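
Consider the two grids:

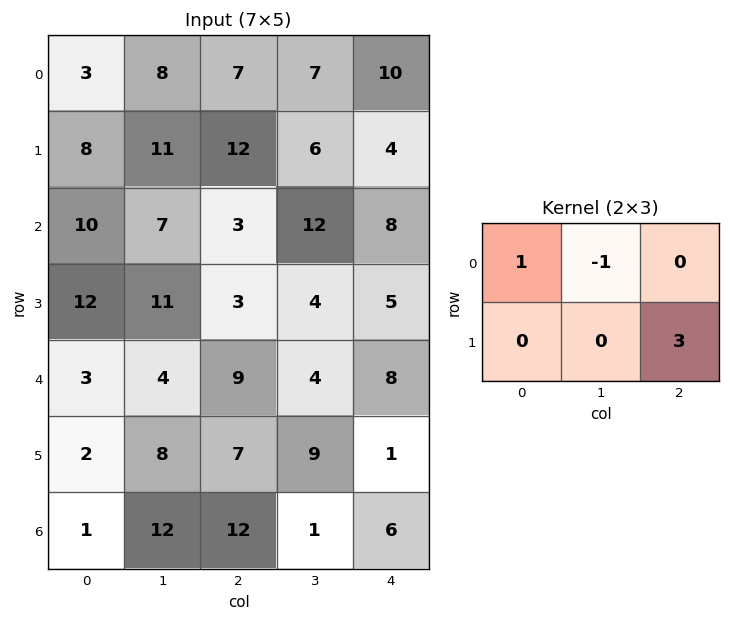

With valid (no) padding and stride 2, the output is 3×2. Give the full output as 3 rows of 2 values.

31 12
12 6
20 8

Output[0,0]: The receptive field on the input at this output position is [3 8 7 / 8 11 12]. Elementwise product with the kernel and sum: 3·1 + 8·-1 + 12·3.
Output[0,1]: The receptive field on the input at this output position is [7 7 10 / 12 6 4]. Elementwise product with the kernel and sum: 7·1 + 7·-1 + 4·3.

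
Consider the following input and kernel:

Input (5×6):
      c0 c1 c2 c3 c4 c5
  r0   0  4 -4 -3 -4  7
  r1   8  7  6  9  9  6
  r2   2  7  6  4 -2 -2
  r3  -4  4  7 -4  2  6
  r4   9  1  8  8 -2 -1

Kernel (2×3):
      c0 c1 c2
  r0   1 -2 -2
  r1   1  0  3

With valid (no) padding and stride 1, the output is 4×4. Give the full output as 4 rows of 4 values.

Output[0,0]: The receptive field on the input at this output position is [0 4 -4 / 8 7 6]. Elementwise product with the kernel and sum: 0·1 + 4·-2 + -4·-2 + 8·1 + 6·3.
Output[0,1]: The receptive field on the input at this output position is [4 -4 -3 / 7 6 9]. Elementwise product with the kernel and sum: 4·1 + -4·-2 + -3·-2 + 7·1 + 9·3.

26 52 43 18
2 -4 -30 -23
-7 -21 15 26
7 23 13 -15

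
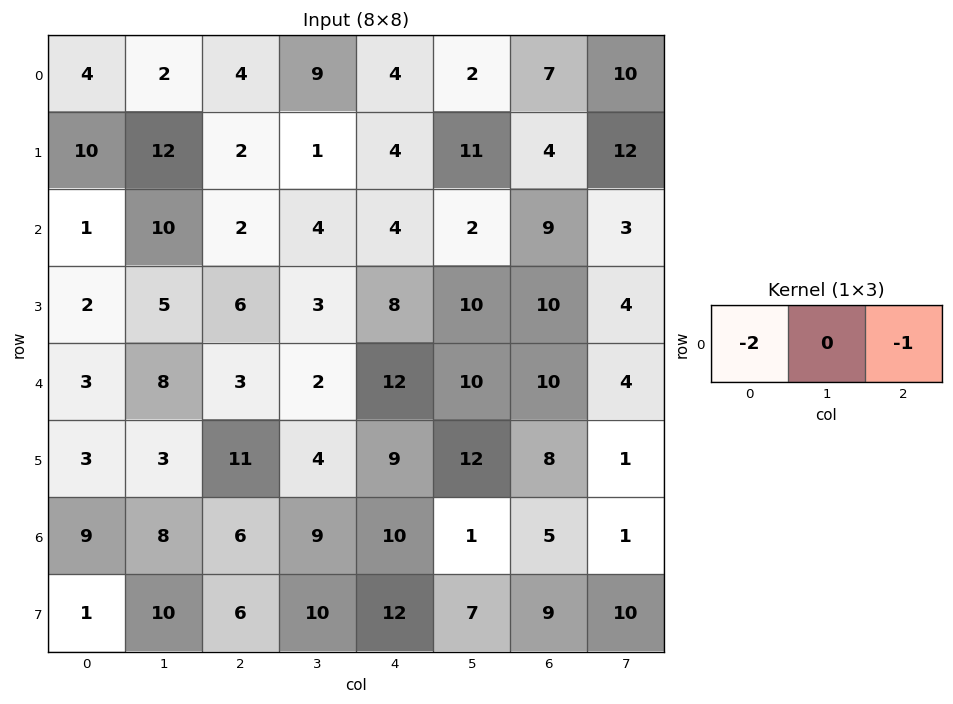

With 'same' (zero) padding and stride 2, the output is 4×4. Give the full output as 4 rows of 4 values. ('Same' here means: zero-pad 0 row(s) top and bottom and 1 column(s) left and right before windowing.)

-2 -13 -20 -14
-10 -24 -10 -7
-8 -18 -14 -24
-8 -25 -19 -3

Output[0,0]: The receptive field on the zero-padded input at this output position is [0 4 2]. Elementwise product with the kernel and sum: 0·-2 + 2·-1.
Output[0,1]: The receptive field on the zero-padded input at this output position is [2 4 9]. Elementwise product with the kernel and sum: 2·-2 + 9·-1.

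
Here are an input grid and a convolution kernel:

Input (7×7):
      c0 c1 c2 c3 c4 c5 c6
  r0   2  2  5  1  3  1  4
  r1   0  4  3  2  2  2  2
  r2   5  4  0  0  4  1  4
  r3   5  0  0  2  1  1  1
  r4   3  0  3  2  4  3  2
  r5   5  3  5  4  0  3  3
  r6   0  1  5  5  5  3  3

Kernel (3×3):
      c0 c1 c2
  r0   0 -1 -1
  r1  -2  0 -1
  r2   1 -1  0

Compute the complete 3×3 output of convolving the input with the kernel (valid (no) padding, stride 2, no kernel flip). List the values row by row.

-9 -12 -8
-11 -4 -7
-19 -16 -6

Output[0,0]: The receptive field on the input at this output position is [2 2 5 / 0 4 3 / 5 4 0]. Elementwise product with the kernel and sum: 2·-1 + 5·-1 + 0·-2 + 3·-1 + 5·1 + 4·-1.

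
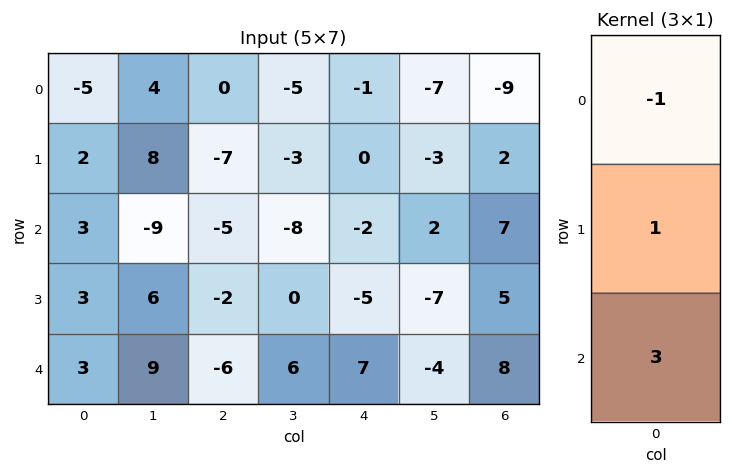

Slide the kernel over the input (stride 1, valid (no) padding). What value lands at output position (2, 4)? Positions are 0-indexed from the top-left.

18

The receptive field on the input at this output position is [-2 / -5 / 7]. Elementwise product with the kernel and sum: -2·-1 + -5·1 + 7·3.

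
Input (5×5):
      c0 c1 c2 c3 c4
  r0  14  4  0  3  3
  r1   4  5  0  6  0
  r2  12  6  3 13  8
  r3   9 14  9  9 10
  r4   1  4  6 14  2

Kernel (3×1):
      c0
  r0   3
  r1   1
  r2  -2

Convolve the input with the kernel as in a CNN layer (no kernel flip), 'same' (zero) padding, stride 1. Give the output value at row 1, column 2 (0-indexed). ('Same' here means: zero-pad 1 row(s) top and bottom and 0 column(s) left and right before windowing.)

-6

The receptive field on the zero-padded input at this output position is [0 / 0 / 3]. Elementwise product with the kernel and sum: 0·3 + 0·1 + 3·-2.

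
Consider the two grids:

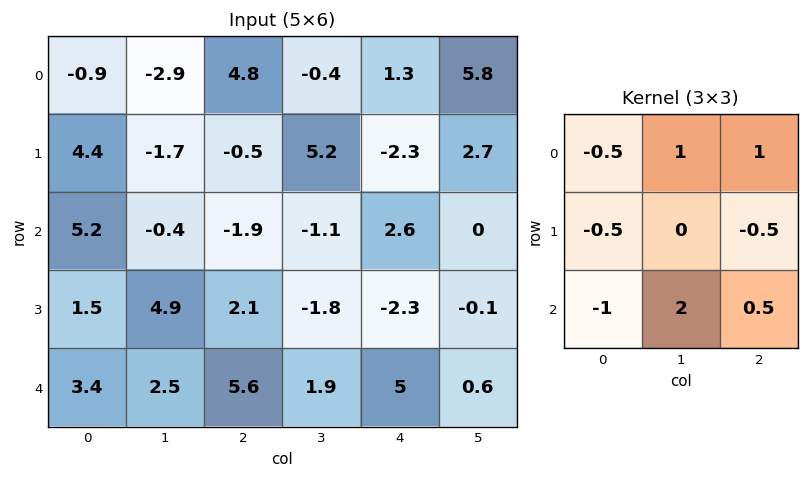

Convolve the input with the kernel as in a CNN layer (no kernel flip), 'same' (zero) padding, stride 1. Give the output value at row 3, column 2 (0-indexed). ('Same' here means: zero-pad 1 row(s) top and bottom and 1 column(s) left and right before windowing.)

5.3

The receptive field on the zero-padded input at this output position is [-0.4 -1.9 -1.1 / 4.9 2.1 -1.8 / 2.5 5.6 1.9]. Elementwise product with the kernel and sum: -0.4·-0.5 + -1.9·1 + -1.1·1 + 4.9·-0.5 + -1.8·-0.5 + 2.5·-1 + 5.6·2 + 1.9·0.5.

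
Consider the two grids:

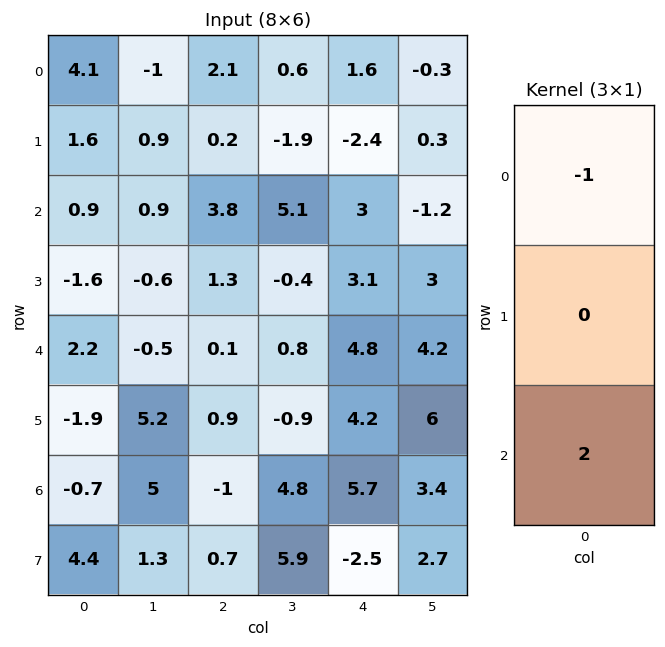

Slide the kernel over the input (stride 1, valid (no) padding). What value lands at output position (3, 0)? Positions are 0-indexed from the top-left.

The receptive field on the input at this output position is [-1.6 / 2.2 / -1.9]. Elementwise product with the kernel and sum: -1.6·-1 + -1.9·2.

-2.2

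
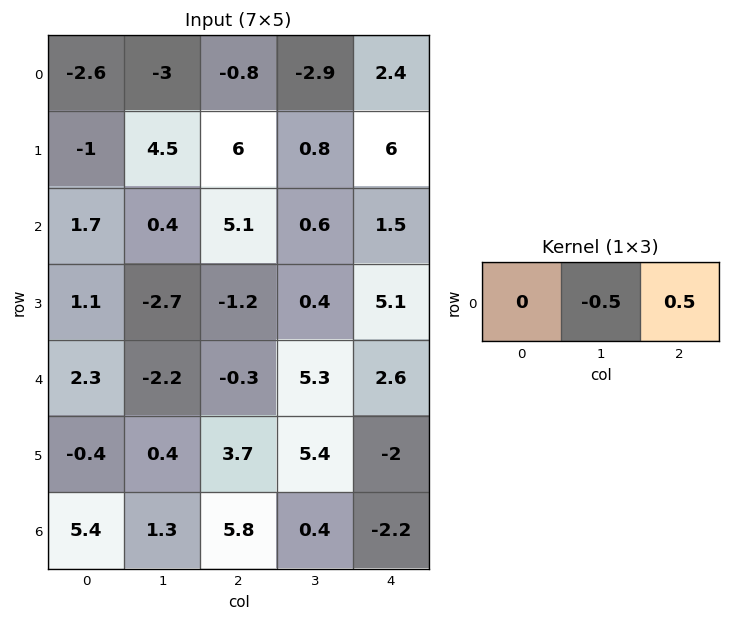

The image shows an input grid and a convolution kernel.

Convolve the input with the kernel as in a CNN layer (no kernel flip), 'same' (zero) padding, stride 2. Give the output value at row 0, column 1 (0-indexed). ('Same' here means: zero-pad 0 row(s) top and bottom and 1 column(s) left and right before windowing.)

The receptive field on the zero-padded input at this output position is [-3 -0.8 -2.9]. Elementwise product with the kernel and sum: -0.8·-0.5 + -2.9·0.5.

-1.05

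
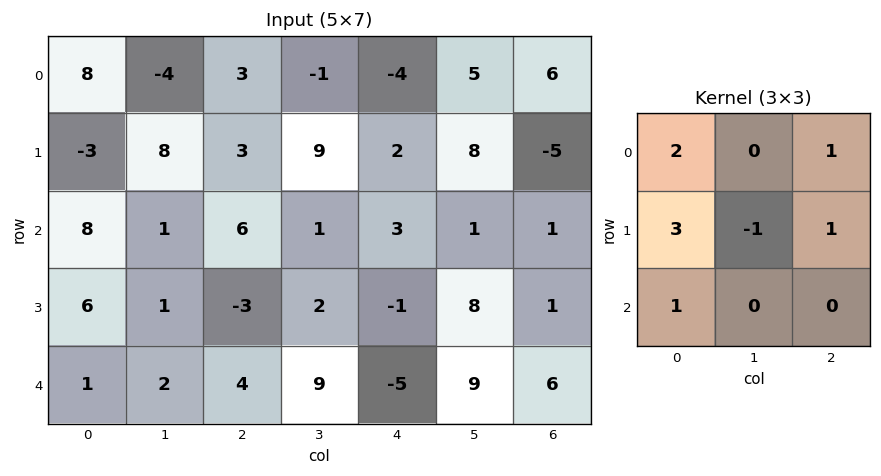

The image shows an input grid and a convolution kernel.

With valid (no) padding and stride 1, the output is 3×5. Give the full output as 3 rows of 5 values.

13 22 10 37 -6
32 24 25 29 7
37 13 7 27 -8

Output[0,0]: The receptive field on the input at this output position is [8 -4 3 / -3 8 3 / 8 1 6]. Elementwise product with the kernel and sum: 8·2 + 3·1 + -3·3 + 8·-1 + 3·1 + 8·1.
Output[0,1]: The receptive field on the input at this output position is [-4 3 -1 / 8 3 9 / 1 6 1]. Elementwise product with the kernel and sum: -4·2 + -1·1 + 8·3 + 3·-1 + 9·1 + 1·1.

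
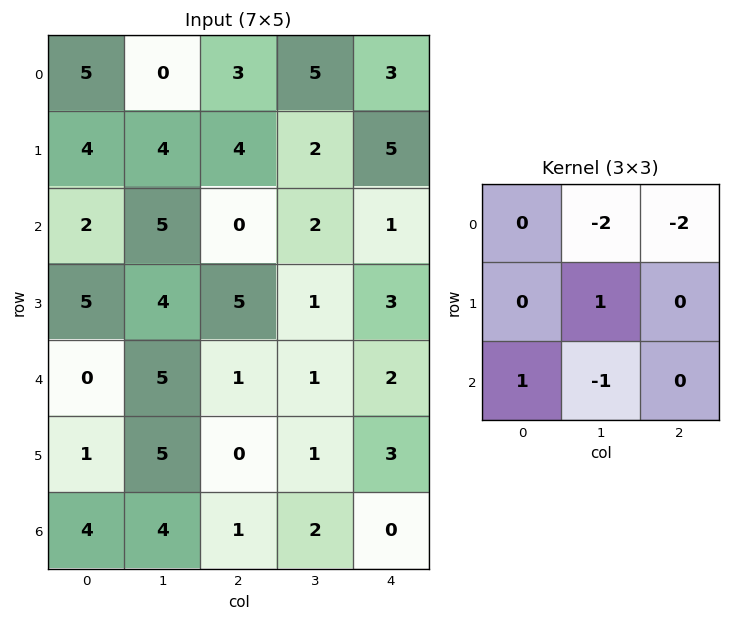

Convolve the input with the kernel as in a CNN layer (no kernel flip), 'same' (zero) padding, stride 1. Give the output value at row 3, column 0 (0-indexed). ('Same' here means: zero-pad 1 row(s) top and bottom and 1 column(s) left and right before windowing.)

The receptive field on the zero-padded input at this output position is [0 2 5 / 0 5 4 / 0 0 5]. Elementwise product with the kernel and sum: 2·-2 + 5·-2 + 5·1 + 0·1 + 0·-1.

-9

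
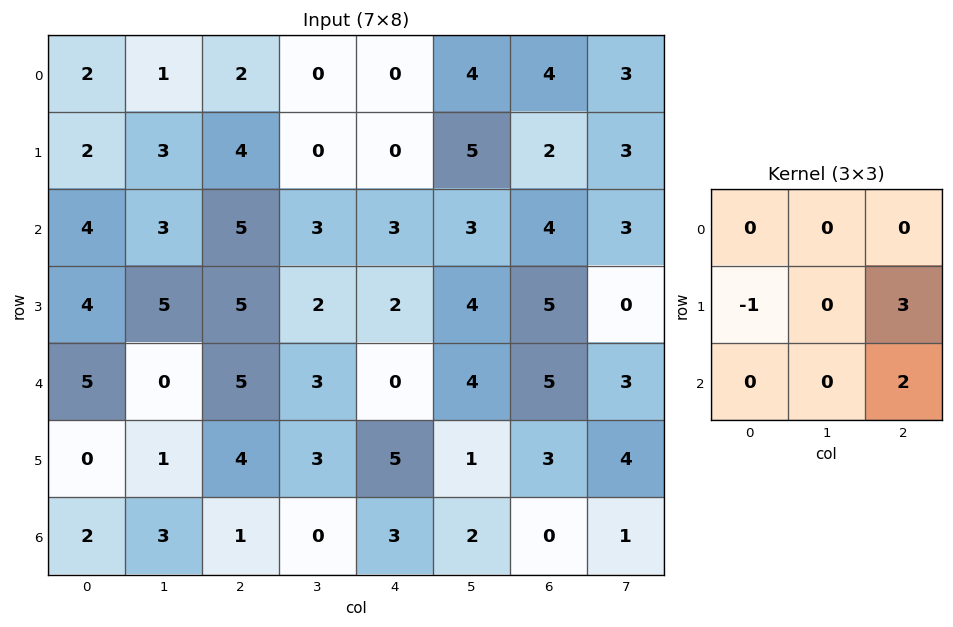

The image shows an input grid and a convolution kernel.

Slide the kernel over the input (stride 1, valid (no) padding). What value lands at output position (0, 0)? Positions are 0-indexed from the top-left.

20

The receptive field on the input at this output position is [2 1 2 / 2 3 4 / 4 3 5]. Elementwise product with the kernel and sum: 2·-1 + 4·3 + 5·2.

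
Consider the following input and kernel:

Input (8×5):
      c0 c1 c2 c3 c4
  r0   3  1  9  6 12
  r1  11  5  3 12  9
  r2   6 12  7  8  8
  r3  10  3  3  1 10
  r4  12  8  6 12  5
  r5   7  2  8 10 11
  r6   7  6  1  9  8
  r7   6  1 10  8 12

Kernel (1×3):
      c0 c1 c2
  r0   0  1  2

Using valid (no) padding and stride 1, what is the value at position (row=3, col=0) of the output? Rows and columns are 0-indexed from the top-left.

The receptive field on the input at this output position is [10 3 3]. Elementwise product with the kernel and sum: 3·1 + 3·2.

9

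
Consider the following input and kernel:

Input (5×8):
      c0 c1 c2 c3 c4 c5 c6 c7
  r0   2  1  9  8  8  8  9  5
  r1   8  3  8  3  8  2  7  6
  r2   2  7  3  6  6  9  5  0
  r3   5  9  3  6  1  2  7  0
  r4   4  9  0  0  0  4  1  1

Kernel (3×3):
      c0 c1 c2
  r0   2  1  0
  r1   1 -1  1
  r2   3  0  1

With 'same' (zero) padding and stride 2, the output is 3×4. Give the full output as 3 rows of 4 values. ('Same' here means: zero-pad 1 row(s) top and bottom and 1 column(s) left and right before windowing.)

Output[0,0]: The receptive field on the zero-padded input at this output position is [0 0 0 / 0 2 1 / 0 8 3]. Elementwise product with the kernel and sum: 0·2 + 0·1 + 0·1 + 2·-1 + 1·1 + 0·3 + 3·1.

2 12 19 16
22 57 43 21
10 30 17 15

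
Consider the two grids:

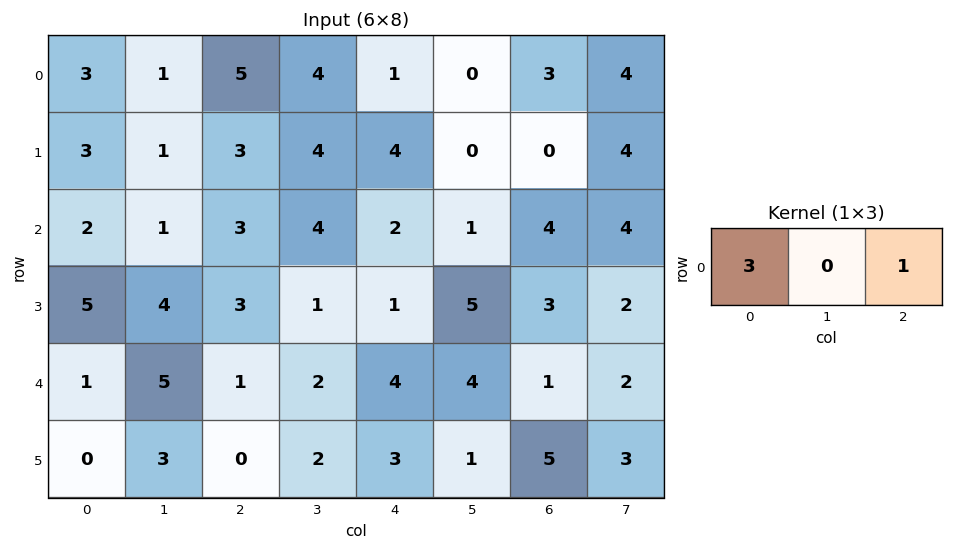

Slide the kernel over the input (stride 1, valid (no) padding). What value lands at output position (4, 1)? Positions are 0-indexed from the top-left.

The receptive field on the input at this output position is [5 1 2]. Elementwise product with the kernel and sum: 5·3 + 2·1.

17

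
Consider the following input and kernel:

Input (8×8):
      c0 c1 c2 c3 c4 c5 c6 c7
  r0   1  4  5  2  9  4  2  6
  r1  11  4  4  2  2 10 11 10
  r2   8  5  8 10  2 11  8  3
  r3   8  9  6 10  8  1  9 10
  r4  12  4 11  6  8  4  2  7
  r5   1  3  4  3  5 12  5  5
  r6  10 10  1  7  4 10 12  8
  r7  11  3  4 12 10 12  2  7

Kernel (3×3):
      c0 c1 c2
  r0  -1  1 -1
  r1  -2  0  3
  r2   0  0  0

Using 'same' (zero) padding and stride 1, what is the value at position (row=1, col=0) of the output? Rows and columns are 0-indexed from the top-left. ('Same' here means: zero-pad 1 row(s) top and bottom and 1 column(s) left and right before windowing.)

9

The receptive field on the zero-padded input at this output position is [0 1 4 / 0 11 4 / 0 8 5]. Elementwise product with the kernel and sum: 0·-1 + 1·1 + 4·-1 + 0·-2 + 4·3.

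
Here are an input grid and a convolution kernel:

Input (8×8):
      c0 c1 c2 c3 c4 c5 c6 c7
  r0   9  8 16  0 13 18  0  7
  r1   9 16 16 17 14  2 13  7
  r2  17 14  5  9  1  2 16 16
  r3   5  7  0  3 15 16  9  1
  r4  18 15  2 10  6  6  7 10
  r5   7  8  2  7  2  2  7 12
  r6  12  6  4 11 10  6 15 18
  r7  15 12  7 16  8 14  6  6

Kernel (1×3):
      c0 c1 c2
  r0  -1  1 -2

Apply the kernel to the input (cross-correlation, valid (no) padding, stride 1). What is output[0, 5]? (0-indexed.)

-32

The receptive field on the input at this output position is [18 0 7]. Elementwise product with the kernel and sum: 18·-1 + 0·1 + 7·-2.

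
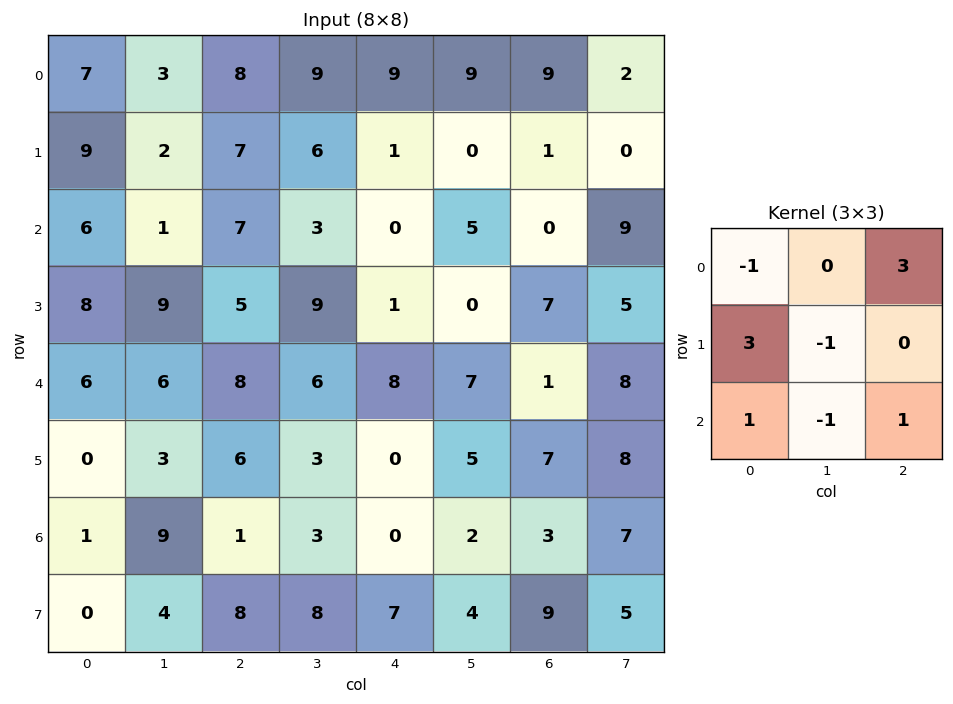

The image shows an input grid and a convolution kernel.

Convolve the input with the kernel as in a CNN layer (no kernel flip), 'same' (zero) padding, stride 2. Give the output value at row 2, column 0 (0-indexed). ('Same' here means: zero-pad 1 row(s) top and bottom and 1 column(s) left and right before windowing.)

The receptive field on the zero-padded input at this output position is [0 8 9 / 0 6 6 / 0 0 3]. Elementwise product with the kernel and sum: 0·-1 + 9·3 + 0·3 + 6·-1 + 0·1 + 0·-1 + 3·1.

24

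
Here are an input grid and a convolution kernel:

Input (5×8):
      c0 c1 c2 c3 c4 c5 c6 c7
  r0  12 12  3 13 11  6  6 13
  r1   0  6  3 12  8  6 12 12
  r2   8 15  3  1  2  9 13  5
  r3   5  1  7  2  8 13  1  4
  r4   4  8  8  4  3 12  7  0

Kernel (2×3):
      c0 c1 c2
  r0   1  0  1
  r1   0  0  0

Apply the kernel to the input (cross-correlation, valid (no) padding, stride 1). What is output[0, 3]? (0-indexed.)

19

The receptive field on the input at this output position is [13 11 6 / 12 8 6]. Elementwise product with the kernel and sum: 13·1 + 6·1.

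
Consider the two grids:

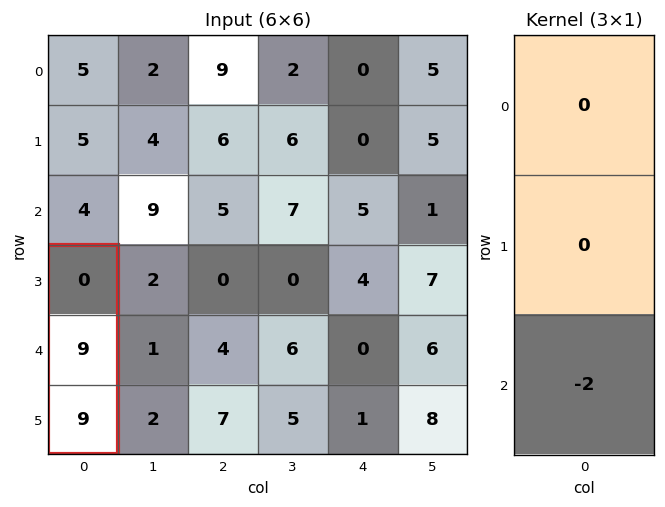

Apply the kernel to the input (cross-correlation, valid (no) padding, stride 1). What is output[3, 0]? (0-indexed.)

The receptive field on the input at this output position is [0 / 9 / 9]. Elementwise product with the kernel and sum: 9·-2.

-18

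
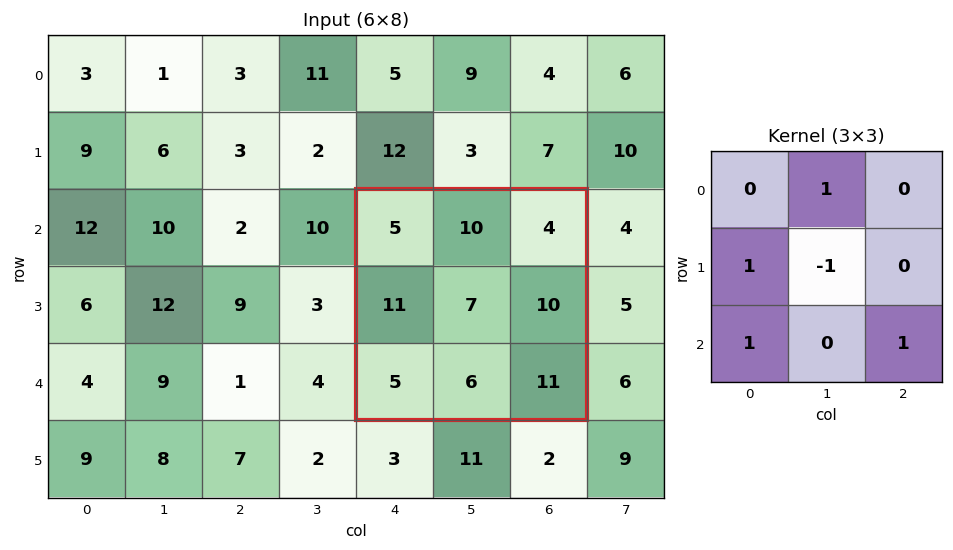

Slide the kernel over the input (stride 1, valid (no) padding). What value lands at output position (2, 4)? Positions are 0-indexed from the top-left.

The receptive field on the input at this output position is [5 10 4 / 11 7 10 / 5 6 11]. Elementwise product with the kernel and sum: 10·1 + 11·1 + 7·-1 + 5·1 + 11·1.

30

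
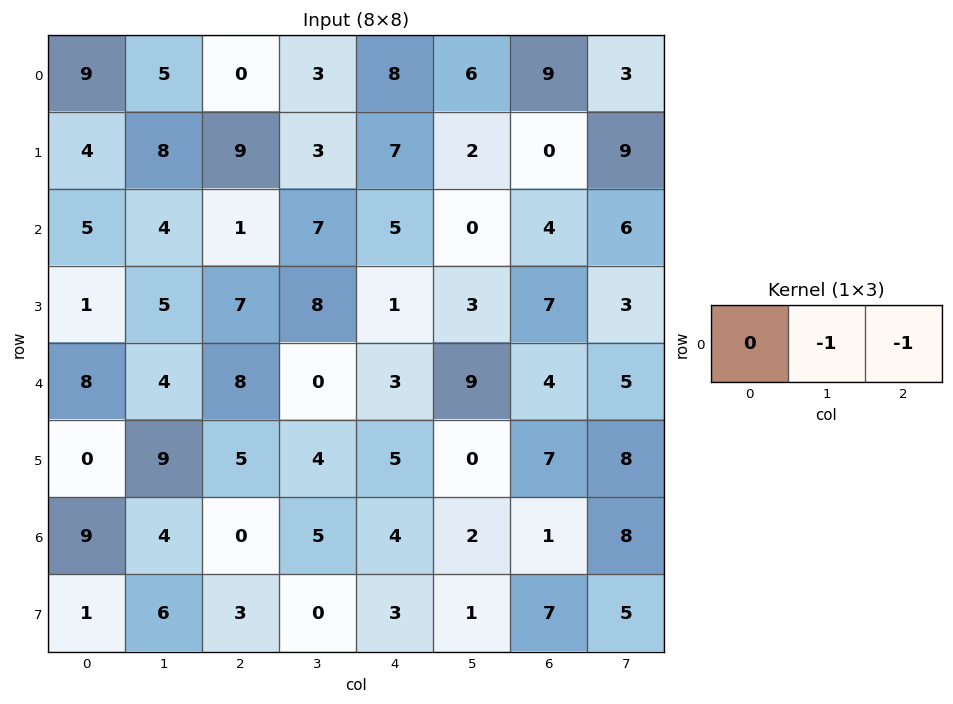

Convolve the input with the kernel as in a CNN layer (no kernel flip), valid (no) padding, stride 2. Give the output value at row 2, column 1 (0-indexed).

-3

The receptive field on the input at this output position is [8 0 3]. Elementwise product with the kernel and sum: 0·-1 + 3·-1.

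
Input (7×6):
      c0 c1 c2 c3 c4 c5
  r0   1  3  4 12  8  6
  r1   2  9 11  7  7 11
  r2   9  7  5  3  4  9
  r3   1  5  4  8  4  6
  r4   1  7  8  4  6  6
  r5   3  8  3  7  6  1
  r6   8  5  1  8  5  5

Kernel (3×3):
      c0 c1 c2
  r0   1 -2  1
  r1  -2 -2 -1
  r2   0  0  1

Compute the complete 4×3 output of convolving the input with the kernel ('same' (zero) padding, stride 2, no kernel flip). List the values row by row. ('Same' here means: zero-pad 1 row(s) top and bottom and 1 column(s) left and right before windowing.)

Output[0,0]: The receptive field on the zero-padded input at this output position is [0 0 0 / 0 1 3 / 0 2 9]. Elementwise product with the kernel and sum: 0·1 + 0·-2 + 0·1 + 0·-2 + 1·-2 + 3·-1 + 9·1.

4 -19 -35
-15 -25 -13
2 -22 -19
-19 -11 -35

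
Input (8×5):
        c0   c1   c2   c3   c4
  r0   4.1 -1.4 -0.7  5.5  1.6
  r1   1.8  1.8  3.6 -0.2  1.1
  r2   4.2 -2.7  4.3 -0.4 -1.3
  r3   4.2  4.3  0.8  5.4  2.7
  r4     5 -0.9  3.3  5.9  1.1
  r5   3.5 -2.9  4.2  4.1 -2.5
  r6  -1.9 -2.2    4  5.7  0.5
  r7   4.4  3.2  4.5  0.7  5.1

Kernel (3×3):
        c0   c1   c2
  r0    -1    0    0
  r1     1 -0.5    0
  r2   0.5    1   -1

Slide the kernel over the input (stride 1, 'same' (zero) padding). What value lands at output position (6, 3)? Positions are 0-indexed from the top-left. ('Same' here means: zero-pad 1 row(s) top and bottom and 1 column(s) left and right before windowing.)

-5.2

The receptive field on the zero-padded input at this output position is [4.2 4.1 -2.5 / 4 5.7 0.5 / 4.5 0.7 5.1]. Elementwise product with the kernel and sum: 4.2·-1 + 4·1 + 5.7·-0.5 + 4.5·0.5 + 0.7·1 + 5.1·-1.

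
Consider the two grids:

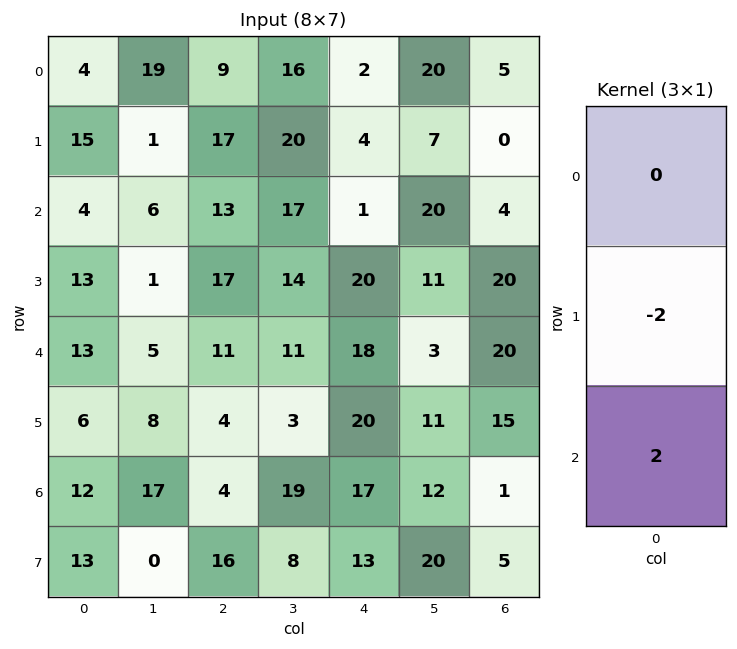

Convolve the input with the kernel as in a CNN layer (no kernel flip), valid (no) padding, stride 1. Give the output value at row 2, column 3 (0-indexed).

The receptive field on the input at this output position is [17 / 14 / 11]. Elementwise product with the kernel and sum: 14·-2 + 11·2.

-6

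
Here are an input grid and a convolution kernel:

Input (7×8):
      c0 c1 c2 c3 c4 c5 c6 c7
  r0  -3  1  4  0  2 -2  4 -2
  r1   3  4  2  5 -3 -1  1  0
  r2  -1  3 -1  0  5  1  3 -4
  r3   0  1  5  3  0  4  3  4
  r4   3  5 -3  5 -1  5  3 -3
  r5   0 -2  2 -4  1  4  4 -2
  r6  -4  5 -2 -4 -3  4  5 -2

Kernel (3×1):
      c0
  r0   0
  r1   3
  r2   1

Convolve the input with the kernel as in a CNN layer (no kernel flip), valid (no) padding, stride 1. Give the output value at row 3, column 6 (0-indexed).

The receptive field on the input at this output position is [3 / 3 / 4]. Elementwise product with the kernel and sum: 3·3 + 4·1.

13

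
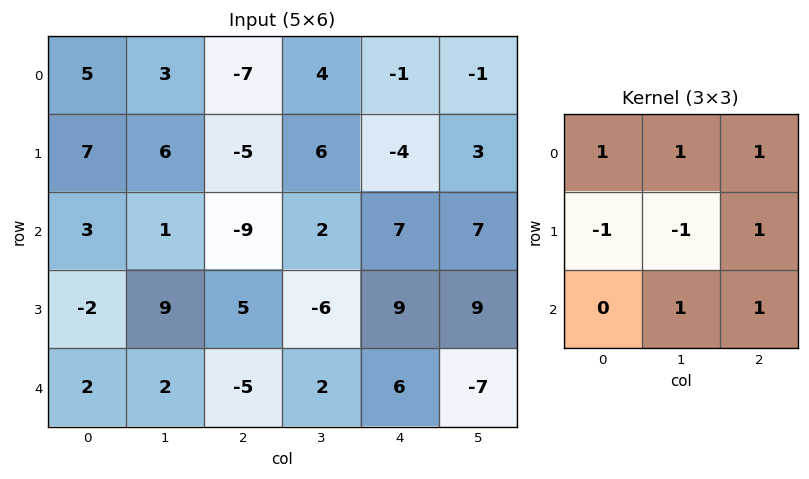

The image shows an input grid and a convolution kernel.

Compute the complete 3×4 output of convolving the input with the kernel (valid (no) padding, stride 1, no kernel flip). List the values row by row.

-25 -2 0 17
9 16 14 21
-10 -29 18 21

Output[0,0]: The receptive field on the input at this output position is [5 3 -7 / 7 6 -5 / 3 1 -9]. Elementwise product with the kernel and sum: 5·1 + 3·1 + -7·1 + 7·-1 + 6·-1 + -5·1 + 1·1 + -9·1.
Output[0,1]: The receptive field on the input at this output position is [3 -7 4 / 6 -5 6 / 1 -9 2]. Elementwise product with the kernel and sum: 3·1 + -7·1 + 4·1 + 6·-1 + -5·-1 + 6·1 + -9·1 + 2·1.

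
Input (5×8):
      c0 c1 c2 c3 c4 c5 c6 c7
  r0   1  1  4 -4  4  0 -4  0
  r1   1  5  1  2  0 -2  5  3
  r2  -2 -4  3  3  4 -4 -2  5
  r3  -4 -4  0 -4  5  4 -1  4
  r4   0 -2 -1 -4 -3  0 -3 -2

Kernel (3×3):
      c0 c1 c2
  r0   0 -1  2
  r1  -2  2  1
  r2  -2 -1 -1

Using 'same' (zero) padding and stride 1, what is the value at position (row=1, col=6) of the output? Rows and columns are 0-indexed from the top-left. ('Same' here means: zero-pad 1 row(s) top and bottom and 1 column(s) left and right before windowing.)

The receptive field on the zero-padded input at this output position is [0 -4 0 / -2 5 3 / -4 -2 5]. Elementwise product with the kernel and sum: -4·-1 + 0·2 + -2·-2 + 5·2 + 3·1 + -4·-2 + -2·-1 + 5·-1.

26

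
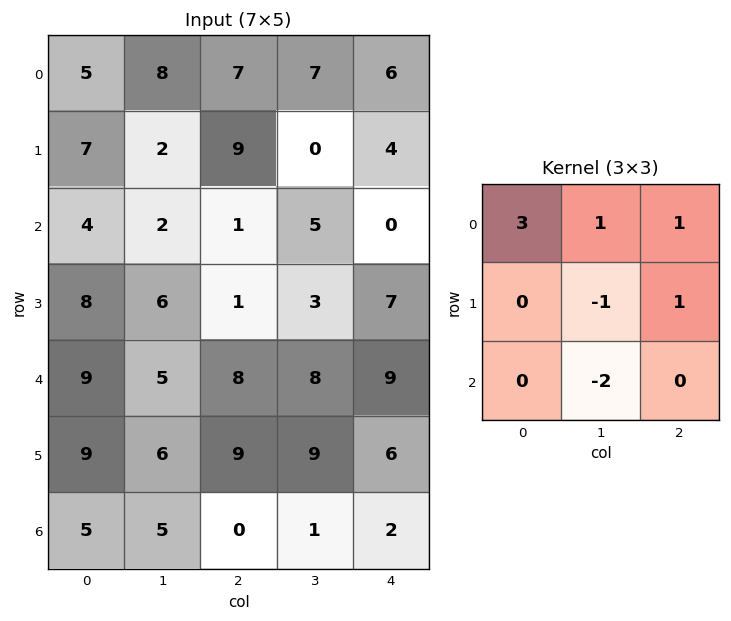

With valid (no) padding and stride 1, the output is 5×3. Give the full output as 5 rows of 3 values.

33 27 28
19 17 20
0 -2 -4
22 4 -4
33 31 36

Output[0,0]: The receptive field on the input at this output position is [5 8 7 / 7 2 9 / 4 2 1]. Elementwise product with the kernel and sum: 5·3 + 8·1 + 7·1 + 2·-1 + 9·1 + 2·-2.
Output[0,1]: The receptive field on the input at this output position is [8 7 7 / 2 9 0 / 2 1 5]. Elementwise product with the kernel and sum: 8·3 + 7·1 + 7·1 + 9·-1 + 0·1 + 1·-2.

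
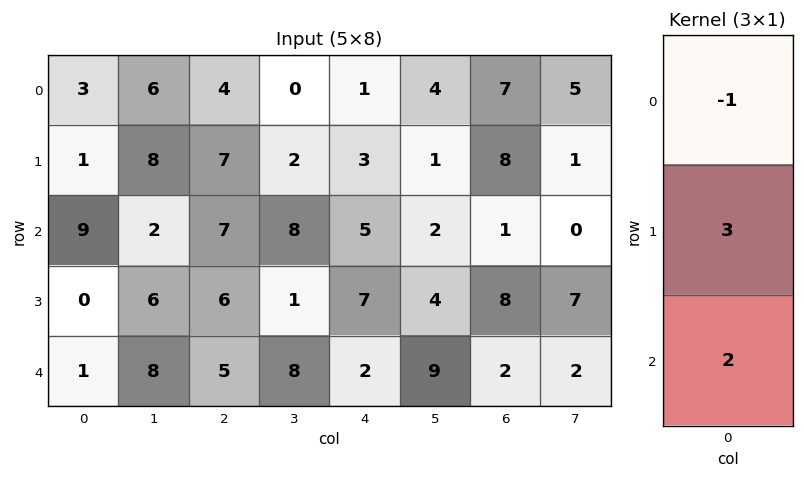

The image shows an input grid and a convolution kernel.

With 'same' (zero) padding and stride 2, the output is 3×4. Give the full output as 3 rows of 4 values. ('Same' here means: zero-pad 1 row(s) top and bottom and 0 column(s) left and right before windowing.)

11 26 9 37
26 26 26 11
3 9 -1 -2

Output[0,0]: The receptive field on the zero-padded input at this output position is [0 / 3 / 1]. Elementwise product with the kernel and sum: 0·-1 + 3·3 + 1·2.
Output[0,1]: The receptive field on the zero-padded input at this output position is [0 / 4 / 7]. Elementwise product with the kernel and sum: 0·-1 + 4·3 + 7·2.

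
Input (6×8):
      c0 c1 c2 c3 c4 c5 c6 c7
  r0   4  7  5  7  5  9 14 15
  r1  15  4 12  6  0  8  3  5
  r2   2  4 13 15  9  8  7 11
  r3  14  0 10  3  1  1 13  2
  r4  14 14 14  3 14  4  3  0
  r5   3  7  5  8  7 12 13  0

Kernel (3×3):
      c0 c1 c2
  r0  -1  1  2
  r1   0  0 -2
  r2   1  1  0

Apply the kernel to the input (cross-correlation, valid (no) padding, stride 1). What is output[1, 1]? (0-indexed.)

0

The receptive field on the input at this output position is [4 12 6 / 4 13 15 / 0 10 3]. Elementwise product with the kernel and sum: 4·-1 + 12·1 + 6·2 + 15·-2 + 0·1 + 10·1.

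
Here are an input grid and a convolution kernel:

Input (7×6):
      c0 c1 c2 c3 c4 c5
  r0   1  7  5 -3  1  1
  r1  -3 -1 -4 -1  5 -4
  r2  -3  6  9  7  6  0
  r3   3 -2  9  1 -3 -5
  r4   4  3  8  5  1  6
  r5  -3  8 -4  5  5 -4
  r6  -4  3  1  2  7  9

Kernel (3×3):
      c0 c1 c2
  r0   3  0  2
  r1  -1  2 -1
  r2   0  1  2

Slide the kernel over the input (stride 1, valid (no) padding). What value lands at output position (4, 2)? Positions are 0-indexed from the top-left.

51

The receptive field on the input at this output position is [8 5 1 / -4 5 5 / 1 2 7]. Elementwise product with the kernel and sum: 8·3 + 1·2 + -4·-1 + 5·2 + 5·-1 + 2·1 + 7·2.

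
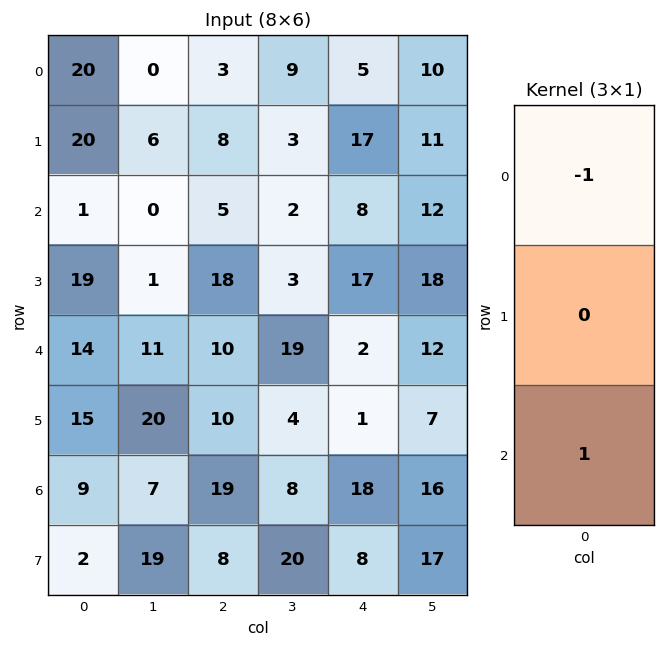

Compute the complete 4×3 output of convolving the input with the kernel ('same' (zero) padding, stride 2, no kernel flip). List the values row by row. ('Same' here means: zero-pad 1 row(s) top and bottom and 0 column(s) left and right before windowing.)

Output[0,0]: The receptive field on the zero-padded input at this output position is [0 / 20 / 20]. Elementwise product with the kernel and sum: 0·-1 + 20·1.

20 8 17
-1 10 0
-4 -8 -16
-13 -2 7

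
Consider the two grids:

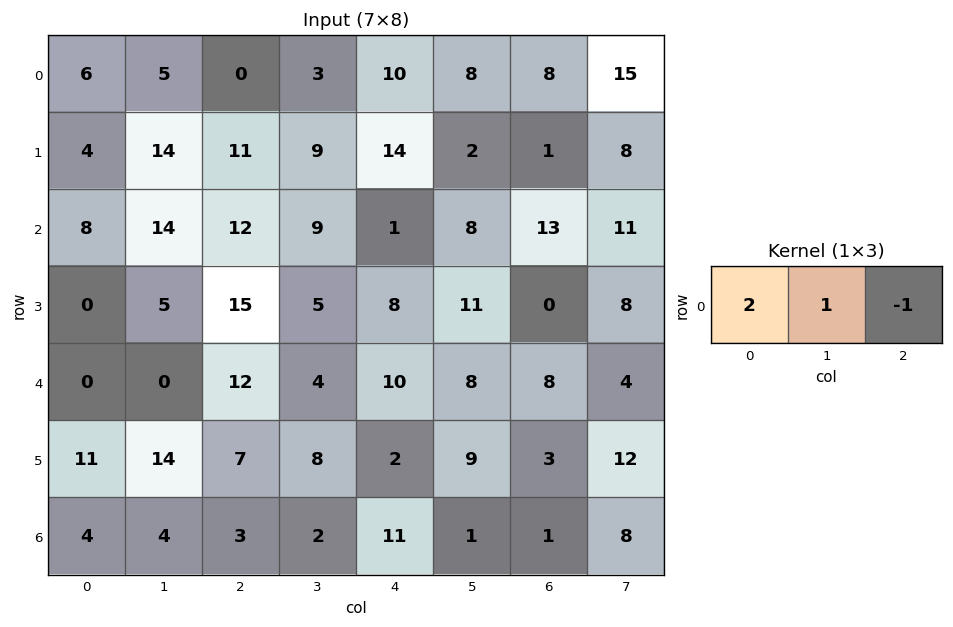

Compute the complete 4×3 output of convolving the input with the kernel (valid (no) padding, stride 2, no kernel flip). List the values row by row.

Output[0,0]: The receptive field on the input at this output position is [6 5 0]. Elementwise product with the kernel and sum: 6·2 + 5·1 + 0·-1.
Output[0,1]: The receptive field on the input at this output position is [0 3 10]. Elementwise product with the kernel and sum: 0·2 + 3·1 + 10·-1.

17 -7 20
18 32 -3
-12 18 20
9 -3 22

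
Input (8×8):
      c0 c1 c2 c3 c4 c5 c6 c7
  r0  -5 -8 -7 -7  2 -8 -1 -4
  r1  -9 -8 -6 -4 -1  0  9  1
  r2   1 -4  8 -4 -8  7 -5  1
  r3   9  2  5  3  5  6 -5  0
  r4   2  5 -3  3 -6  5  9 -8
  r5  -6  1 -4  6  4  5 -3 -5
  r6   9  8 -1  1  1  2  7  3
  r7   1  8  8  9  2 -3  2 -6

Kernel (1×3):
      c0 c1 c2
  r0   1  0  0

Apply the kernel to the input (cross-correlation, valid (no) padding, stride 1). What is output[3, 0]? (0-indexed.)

9

The receptive field on the input at this output position is [9 2 5]. Elementwise product with the kernel and sum: 9·1.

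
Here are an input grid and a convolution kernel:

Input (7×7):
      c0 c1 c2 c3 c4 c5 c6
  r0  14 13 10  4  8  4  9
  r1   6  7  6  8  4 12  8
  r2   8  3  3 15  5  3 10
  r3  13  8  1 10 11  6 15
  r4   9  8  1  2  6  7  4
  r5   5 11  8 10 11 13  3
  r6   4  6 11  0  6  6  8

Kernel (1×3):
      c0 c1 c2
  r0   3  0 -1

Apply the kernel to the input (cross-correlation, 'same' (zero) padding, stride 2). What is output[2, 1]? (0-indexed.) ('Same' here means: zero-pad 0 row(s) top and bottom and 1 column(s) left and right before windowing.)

22

The receptive field on the zero-padded input at this output position is [8 1 2]. Elementwise product with the kernel and sum: 8·3 + 2·-1.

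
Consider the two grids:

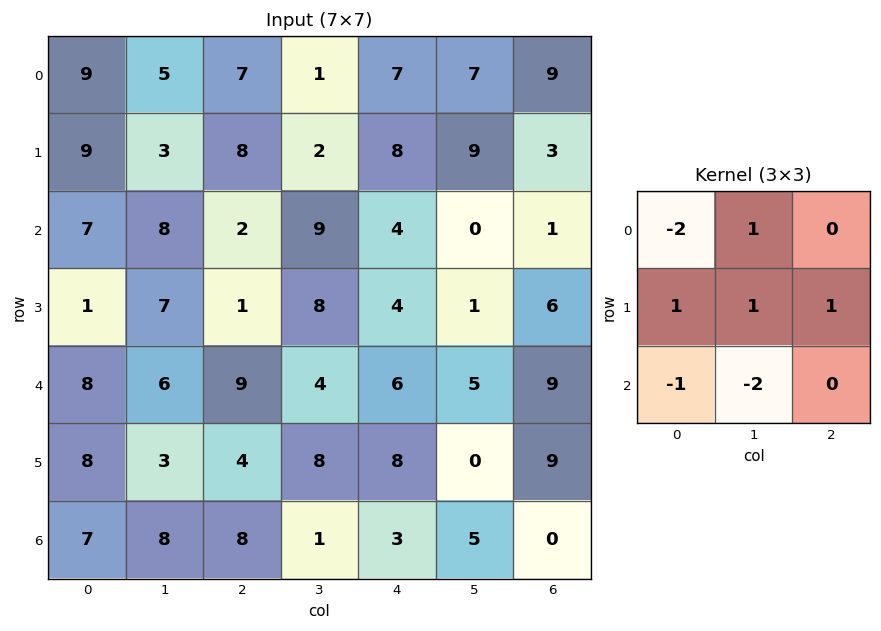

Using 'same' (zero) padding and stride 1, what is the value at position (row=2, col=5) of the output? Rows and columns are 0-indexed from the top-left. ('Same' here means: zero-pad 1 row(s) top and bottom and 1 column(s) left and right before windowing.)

The receptive field on the zero-padded input at this output position is [8 9 3 / 4 0 1 / 4 1 6]. Elementwise product with the kernel and sum: 8·-2 + 9·1 + 4·1 + 0·1 + 1·1 + 4·-1 + 1·-2.

-8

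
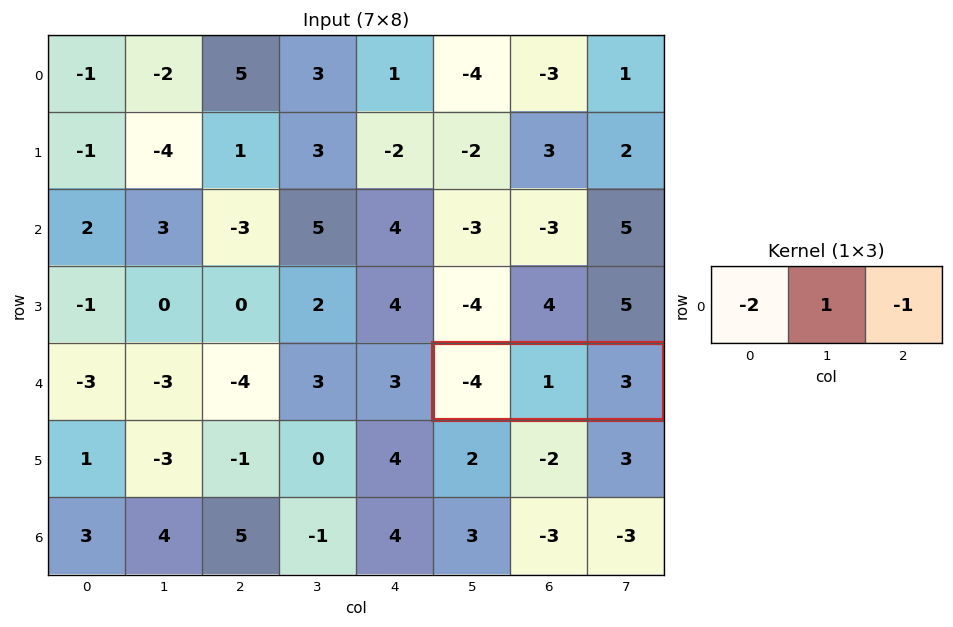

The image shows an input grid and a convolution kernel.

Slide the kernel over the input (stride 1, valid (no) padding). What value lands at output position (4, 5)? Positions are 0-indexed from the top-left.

The receptive field on the input at this output position is [-4 1 3]. Elementwise product with the kernel and sum: -4·-2 + 1·1 + 3·-1.

6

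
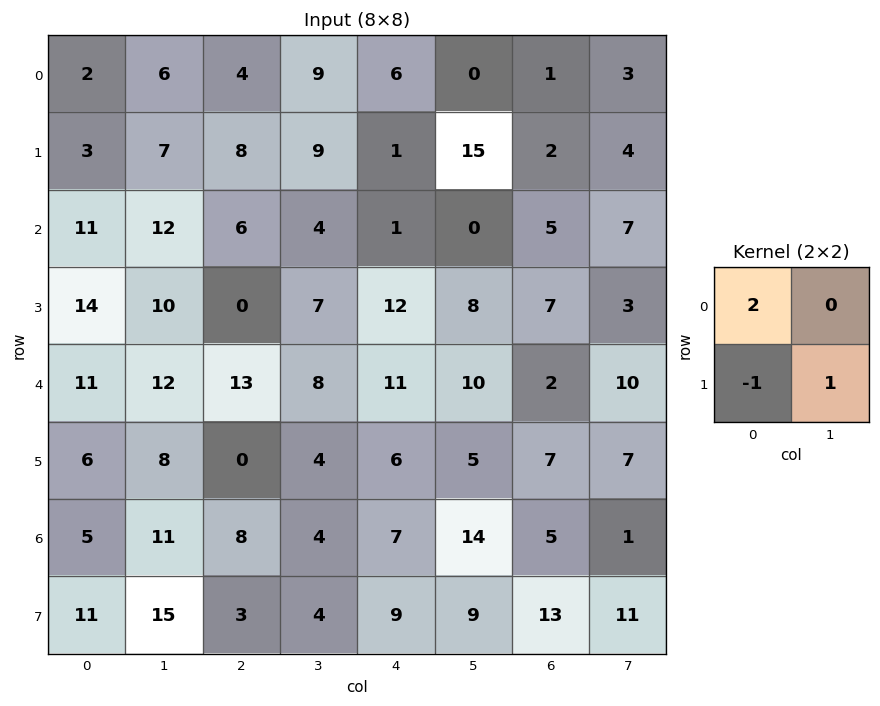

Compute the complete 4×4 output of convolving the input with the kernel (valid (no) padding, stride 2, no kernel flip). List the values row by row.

Output[0,0]: The receptive field on the input at this output position is [2 6 / 3 7]. Elementwise product with the kernel and sum: 2·2 + 3·-1 + 7·1.

8 9 26 4
18 19 -2 6
24 30 21 4
14 17 14 8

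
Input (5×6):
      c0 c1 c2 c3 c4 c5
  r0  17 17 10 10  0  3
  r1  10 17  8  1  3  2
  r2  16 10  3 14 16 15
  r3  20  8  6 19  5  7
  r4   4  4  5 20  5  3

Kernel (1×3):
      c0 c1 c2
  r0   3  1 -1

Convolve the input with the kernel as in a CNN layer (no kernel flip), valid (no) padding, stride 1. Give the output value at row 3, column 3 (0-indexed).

55

The receptive field on the input at this output position is [19 5 7]. Elementwise product with the kernel and sum: 19·3 + 5·1 + 7·-1.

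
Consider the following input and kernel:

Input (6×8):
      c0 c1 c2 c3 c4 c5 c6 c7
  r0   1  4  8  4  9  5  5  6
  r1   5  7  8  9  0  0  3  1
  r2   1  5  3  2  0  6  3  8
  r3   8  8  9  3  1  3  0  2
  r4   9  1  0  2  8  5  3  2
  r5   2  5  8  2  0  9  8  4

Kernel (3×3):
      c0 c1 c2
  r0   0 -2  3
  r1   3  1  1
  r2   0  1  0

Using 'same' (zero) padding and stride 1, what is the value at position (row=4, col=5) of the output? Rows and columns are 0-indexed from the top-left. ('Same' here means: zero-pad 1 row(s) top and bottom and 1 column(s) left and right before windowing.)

The receptive field on the zero-padded input at this output position is [1 3 0 / 8 5 3 / 0 9 8]. Elementwise product with the kernel and sum: 3·-2 + 0·3 + 8·3 + 5·1 + 3·1 + 9·1.

35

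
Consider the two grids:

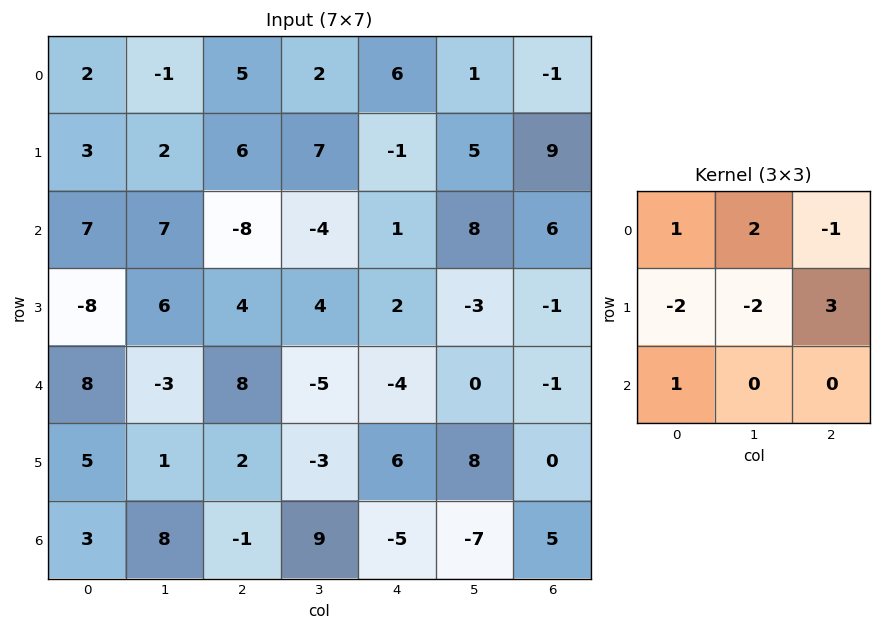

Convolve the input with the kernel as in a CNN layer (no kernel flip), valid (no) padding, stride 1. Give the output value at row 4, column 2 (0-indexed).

The receptive field on the input at this output position is [8 -5 -4 / 2 -3 6 / -1 9 -5]. Elementwise product with the kernel and sum: 8·1 + -5·2 + -4·-1 + 2·-2 + -3·-2 + 6·3 + -1·1.

21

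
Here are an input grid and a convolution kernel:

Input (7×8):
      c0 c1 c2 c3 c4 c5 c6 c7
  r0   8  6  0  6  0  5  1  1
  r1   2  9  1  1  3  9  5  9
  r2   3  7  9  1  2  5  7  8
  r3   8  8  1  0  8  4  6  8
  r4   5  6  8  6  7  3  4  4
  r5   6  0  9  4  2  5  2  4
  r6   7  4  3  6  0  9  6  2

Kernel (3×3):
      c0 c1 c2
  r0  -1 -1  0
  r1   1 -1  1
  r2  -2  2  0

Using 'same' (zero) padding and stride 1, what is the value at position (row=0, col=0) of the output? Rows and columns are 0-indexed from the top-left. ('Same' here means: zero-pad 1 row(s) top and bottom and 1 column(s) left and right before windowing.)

2

The receptive field on the zero-padded input at this output position is [0 0 0 / 0 8 6 / 0 2 9]. Elementwise product with the kernel and sum: 0·-1 + 0·-1 + 0·1 + 8·-1 + 6·1 + 0·-2 + 2·2.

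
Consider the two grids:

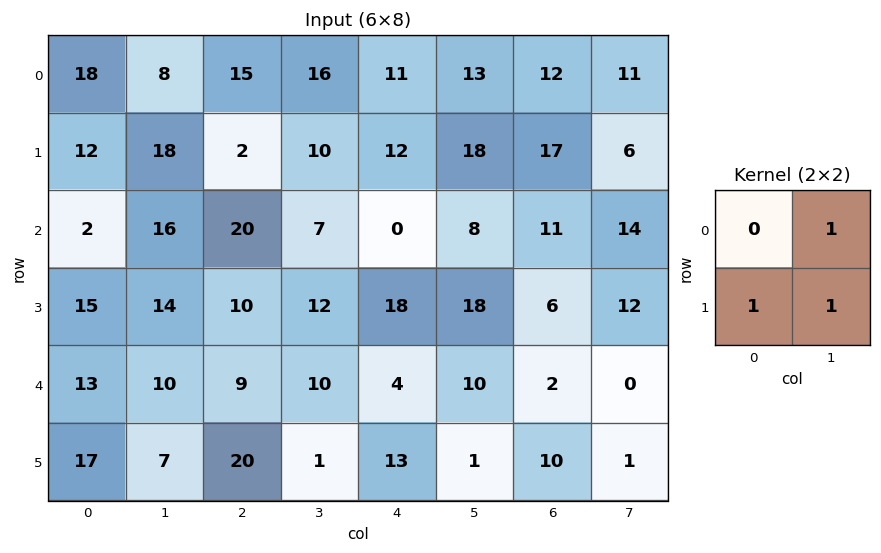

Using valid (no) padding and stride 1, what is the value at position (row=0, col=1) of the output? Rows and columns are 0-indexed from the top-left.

The receptive field on the input at this output position is [8 15 / 18 2]. Elementwise product with the kernel and sum: 15·1 + 18·1 + 2·1.

35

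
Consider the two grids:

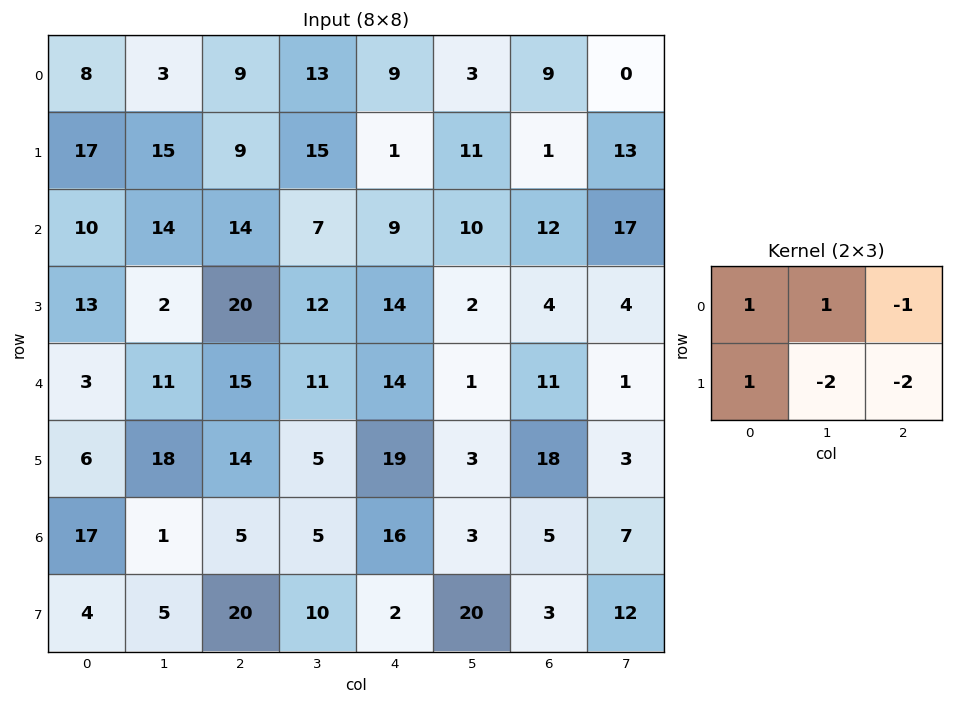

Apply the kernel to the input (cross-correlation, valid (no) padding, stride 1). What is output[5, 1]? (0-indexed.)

The receptive field on the input at this output position is [18 14 5 / 1 5 5]. Elementwise product with the kernel and sum: 18·1 + 14·1 + 5·-1 + 1·1 + 5·-2 + 5·-2.

8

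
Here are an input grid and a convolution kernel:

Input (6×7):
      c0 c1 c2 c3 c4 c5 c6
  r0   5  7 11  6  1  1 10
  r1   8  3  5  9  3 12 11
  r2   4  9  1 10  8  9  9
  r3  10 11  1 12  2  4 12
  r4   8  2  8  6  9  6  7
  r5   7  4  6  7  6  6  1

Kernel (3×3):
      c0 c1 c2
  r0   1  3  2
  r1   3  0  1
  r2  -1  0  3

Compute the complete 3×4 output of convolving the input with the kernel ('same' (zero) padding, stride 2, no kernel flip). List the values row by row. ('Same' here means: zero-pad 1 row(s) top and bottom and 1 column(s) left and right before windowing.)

16 51 46 -9
72 98 81 68
66 67 61 52

Output[0,0]: The receptive field on the zero-padded input at this output position is [0 0 0 / 0 5 7 / 0 8 3]. Elementwise product with the kernel and sum: 0·1 + 0·3 + 0·2 + 0·3 + 7·1 + 0·-1 + 3·3.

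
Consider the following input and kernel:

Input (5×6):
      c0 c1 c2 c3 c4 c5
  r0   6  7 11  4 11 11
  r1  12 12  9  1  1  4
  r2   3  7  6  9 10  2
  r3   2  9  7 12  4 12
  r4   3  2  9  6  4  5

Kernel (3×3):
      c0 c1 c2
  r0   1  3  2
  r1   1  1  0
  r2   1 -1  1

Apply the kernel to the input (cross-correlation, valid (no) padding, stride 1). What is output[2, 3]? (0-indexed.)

66

The receptive field on the input at this output position is [9 10 2 / 12 4 12 / 6 4 5]. Elementwise product with the kernel and sum: 9·1 + 10·3 + 2·2 + 12·1 + 4·1 + 6·1 + 4·-1 + 5·1.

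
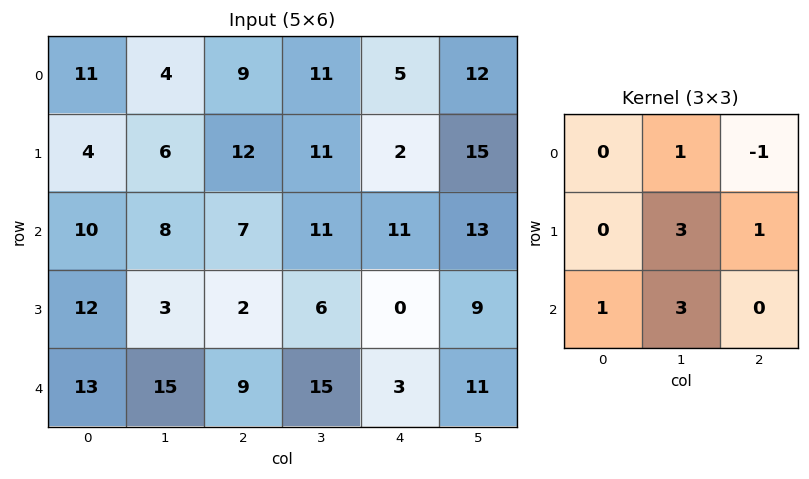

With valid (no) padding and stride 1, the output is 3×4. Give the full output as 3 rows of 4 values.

59 74 81 58
46 42 73 39
70 50 72 31

Output[0,0]: The receptive field on the input at this output position is [11 4 9 / 4 6 12 / 10 8 7]. Elementwise product with the kernel and sum: 4·1 + 9·-1 + 6·3 + 12·1 + 10·1 + 8·3.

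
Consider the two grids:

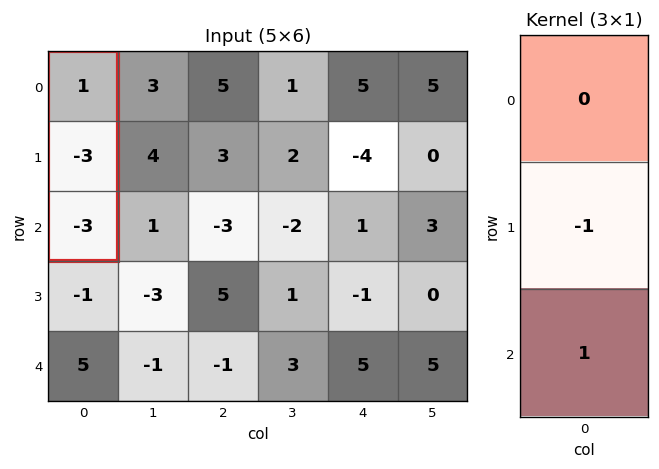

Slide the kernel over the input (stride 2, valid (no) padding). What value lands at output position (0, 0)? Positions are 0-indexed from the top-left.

The receptive field on the input at this output position is [1 / -3 / -3]. Elementwise product with the kernel and sum: -3·-1 + -3·1.

0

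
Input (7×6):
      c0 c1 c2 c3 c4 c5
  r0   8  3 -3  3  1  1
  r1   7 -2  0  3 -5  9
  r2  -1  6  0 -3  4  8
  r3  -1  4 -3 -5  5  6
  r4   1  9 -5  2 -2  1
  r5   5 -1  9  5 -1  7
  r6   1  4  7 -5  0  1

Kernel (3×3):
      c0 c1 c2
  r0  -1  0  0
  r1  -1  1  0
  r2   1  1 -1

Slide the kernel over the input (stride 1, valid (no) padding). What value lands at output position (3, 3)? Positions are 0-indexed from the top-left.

The receptive field on the input at this output position is [-5 5 6 / 2 -2 1 / 5 -1 7]. Elementwise product with the kernel and sum: -5·-1 + 2·-1 + -2·1 + 5·1 + -1·1 + 7·-1.

-2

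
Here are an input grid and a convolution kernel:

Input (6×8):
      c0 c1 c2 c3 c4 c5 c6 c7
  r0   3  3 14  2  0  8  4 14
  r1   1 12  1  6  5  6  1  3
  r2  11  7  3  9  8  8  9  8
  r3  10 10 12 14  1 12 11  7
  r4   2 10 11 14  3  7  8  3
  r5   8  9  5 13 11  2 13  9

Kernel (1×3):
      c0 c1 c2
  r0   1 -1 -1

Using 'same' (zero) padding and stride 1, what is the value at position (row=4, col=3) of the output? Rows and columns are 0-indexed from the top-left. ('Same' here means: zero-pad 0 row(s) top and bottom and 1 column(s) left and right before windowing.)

The receptive field on the zero-padded input at this output position is [11 14 3]. Elementwise product with the kernel and sum: 11·1 + 14·-1 + 3·-1.

-6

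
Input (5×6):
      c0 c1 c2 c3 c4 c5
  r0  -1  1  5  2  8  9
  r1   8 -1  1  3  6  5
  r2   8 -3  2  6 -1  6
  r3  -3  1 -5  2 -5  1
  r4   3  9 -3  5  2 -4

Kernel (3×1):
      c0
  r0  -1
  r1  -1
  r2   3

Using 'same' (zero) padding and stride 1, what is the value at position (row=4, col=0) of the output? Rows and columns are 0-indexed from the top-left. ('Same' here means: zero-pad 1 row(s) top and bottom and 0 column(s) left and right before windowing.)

The receptive field on the zero-padded input at this output position is [-3 / 3 / 0]. Elementwise product with the kernel and sum: -3·-1 + 3·-1 + 0·3.

0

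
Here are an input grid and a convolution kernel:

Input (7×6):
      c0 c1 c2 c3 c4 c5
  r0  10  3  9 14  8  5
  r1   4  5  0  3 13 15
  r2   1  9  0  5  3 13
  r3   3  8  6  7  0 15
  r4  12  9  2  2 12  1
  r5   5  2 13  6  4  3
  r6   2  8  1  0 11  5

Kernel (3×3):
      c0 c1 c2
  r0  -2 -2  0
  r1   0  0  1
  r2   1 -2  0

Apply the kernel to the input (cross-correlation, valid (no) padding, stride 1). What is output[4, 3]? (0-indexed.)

The receptive field on the input at this output position is [2 12 1 / 6 4 3 / 0 11 5]. Elementwise product with the kernel and sum: 2·-2 + 12·-2 + 3·1 + 0·1 + 11·-2.

-47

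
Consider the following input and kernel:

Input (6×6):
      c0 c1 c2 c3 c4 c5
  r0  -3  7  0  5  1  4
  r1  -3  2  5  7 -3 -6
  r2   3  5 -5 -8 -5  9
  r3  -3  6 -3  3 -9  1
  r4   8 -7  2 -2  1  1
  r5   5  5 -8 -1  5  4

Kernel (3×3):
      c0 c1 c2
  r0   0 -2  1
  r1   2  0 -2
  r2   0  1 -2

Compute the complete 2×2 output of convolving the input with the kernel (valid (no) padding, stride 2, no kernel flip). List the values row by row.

-15 9
-26 19

Output[0,0]: The receptive field on the input at this output position is [-3 7 0 / -3 2 5 / 3 5 -5]. Elementwise product with the kernel and sum: 7·-2 + 0·1 + -3·2 + 5·-2 + 5·1 + -5·-2.
Output[0,1]: The receptive field on the input at this output position is [0 5 1 / 5 7 -3 / -5 -8 -5]. Elementwise product with the kernel and sum: 5·-2 + 1·1 + 5·2 + -3·-2 + -8·1 + -5·-2.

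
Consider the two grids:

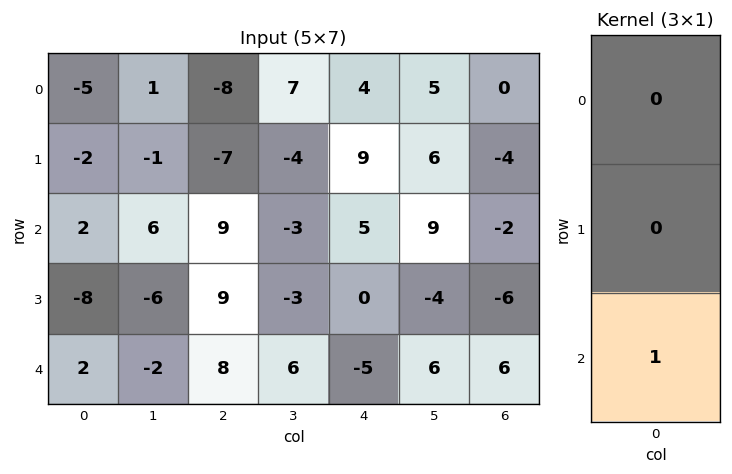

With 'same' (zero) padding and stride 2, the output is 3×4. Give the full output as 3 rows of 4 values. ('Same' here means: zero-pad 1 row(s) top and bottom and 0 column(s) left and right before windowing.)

Output[0,0]: The receptive field on the zero-padded input at this output position is [0 / -5 / -2]. Elementwise product with the kernel and sum: -2·1.

-2 -7 9 -4
-8 9 0 -6
0 0 0 0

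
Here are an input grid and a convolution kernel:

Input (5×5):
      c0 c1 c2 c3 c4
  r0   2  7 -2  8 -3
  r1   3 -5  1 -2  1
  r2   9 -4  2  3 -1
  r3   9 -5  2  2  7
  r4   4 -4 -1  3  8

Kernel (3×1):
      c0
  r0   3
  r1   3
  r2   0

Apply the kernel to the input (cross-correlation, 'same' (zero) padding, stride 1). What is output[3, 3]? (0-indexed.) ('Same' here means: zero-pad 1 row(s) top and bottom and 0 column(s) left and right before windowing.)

15

The receptive field on the zero-padded input at this output position is [3 / 2 / 3]. Elementwise product with the kernel and sum: 3·3 + 2·3.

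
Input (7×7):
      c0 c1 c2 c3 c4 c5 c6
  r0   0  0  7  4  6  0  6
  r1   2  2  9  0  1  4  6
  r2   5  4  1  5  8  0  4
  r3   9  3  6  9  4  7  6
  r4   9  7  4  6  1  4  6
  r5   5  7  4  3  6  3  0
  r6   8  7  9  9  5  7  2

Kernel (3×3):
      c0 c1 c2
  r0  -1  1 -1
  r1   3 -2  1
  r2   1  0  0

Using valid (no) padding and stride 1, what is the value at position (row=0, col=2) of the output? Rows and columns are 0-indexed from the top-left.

20

The receptive field on the input at this output position is [7 4 6 / 9 0 1 / 1 5 8]. Elementwise product with the kernel and sum: 7·-1 + 4·1 + 6·-1 + 9·3 + 0·-2 + 1·1 + 1·1.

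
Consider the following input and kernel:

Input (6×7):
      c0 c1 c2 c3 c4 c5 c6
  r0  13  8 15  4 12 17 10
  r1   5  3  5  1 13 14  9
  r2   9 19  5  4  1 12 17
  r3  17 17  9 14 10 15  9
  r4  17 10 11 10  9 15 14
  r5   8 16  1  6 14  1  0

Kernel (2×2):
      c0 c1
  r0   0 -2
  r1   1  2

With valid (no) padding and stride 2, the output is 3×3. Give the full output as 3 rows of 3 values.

Output[0,0]: The receptive field on the input at this output position is [13 8 / 5 3]. Elementwise product with the kernel and sum: 8·-2 + 5·1 + 3·2.

-5 -1 7
13 29 16
20 -7 -14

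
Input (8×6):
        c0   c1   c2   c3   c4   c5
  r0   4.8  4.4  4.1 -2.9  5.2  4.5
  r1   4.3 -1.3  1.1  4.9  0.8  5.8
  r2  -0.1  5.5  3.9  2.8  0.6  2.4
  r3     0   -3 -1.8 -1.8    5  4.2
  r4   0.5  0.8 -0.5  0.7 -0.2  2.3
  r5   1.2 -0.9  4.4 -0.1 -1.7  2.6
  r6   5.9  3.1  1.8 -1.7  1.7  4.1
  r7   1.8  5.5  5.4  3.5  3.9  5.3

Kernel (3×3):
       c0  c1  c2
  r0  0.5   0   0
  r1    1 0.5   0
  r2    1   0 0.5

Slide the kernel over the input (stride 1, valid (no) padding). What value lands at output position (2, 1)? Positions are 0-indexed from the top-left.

0

The receptive field on the input at this output position is [5.5 3.9 2.8 / -3 -1.8 -1.8 / 0.8 -0.5 0.7]. Elementwise product with the kernel and sum: 5.5·0.5 + -3·1 + -1.8·0.5 + 0.8·1 + 0.7·0.5.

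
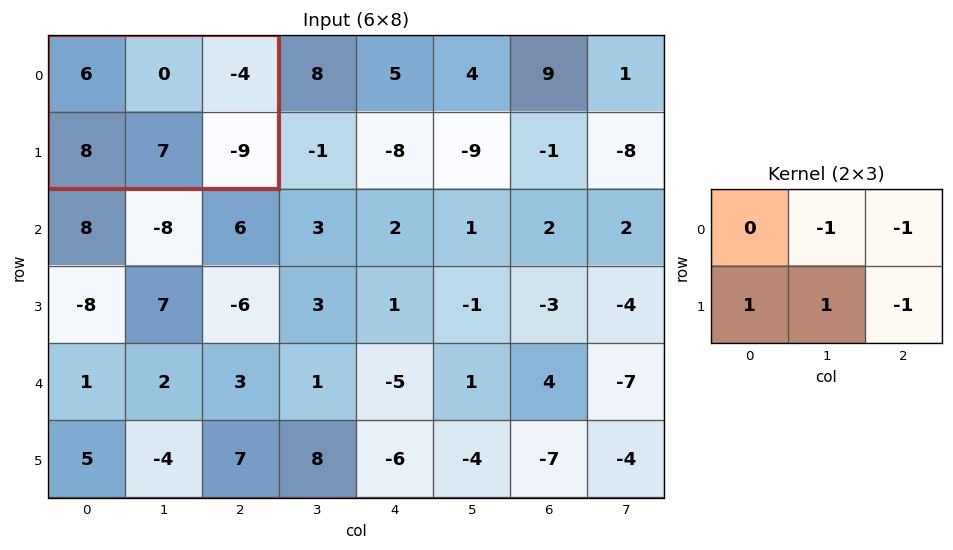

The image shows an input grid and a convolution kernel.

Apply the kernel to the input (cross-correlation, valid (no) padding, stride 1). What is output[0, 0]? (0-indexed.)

28

The receptive field on the input at this output position is [6 0 -4 / 8 7 -9]. Elementwise product with the kernel and sum: 0·-1 + -4·-1 + 8·1 + 7·1 + -9·-1.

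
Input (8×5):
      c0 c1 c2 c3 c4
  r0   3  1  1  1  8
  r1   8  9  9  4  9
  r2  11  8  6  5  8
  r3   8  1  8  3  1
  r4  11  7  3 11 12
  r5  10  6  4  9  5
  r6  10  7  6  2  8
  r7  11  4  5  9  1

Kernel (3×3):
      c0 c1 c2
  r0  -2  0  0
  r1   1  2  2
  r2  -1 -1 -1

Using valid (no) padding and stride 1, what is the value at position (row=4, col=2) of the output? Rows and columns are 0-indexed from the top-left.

The receptive field on the input at this output position is [3 11 12 / 4 9 5 / 6 2 8]. Elementwise product with the kernel and sum: 3·-2 + 4·1 + 9·2 + 5·2 + 6·-1 + 2·-1 + 8·-1.

10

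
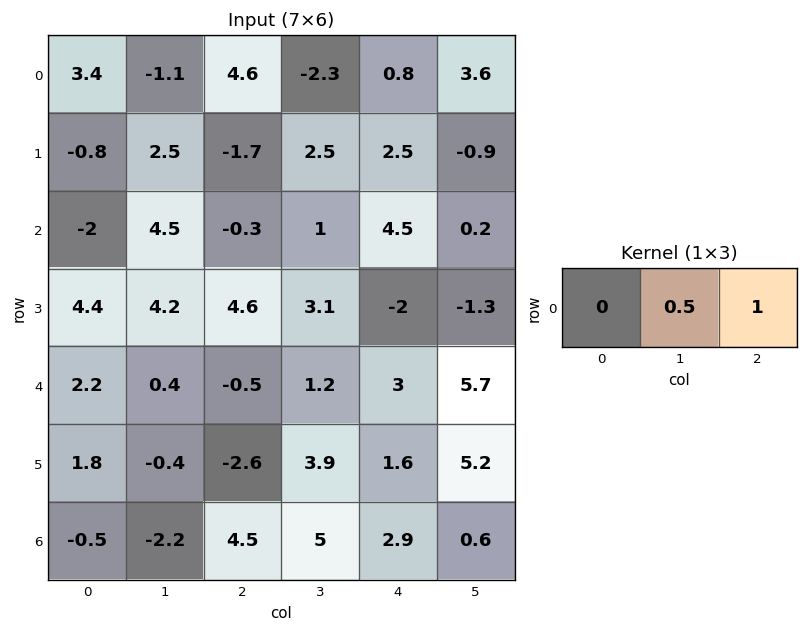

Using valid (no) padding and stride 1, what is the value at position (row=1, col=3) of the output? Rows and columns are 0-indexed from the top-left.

0.35

The receptive field on the input at this output position is [2.5 2.5 -0.9]. Elementwise product with the kernel and sum: 2.5·0.5 + -0.9·1.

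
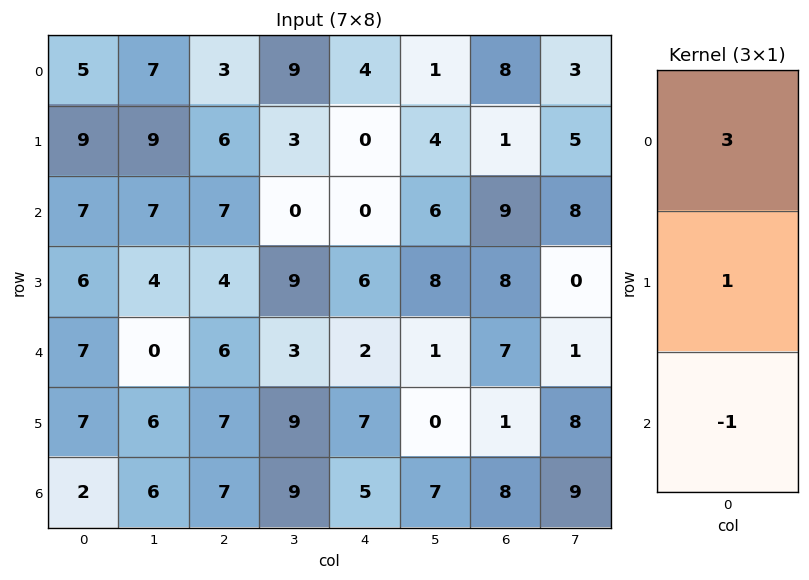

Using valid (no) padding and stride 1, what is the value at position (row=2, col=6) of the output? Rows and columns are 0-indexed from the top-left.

28

The receptive field on the input at this output position is [9 / 8 / 7]. Elementwise product with the kernel and sum: 9·3 + 8·1 + 7·-1.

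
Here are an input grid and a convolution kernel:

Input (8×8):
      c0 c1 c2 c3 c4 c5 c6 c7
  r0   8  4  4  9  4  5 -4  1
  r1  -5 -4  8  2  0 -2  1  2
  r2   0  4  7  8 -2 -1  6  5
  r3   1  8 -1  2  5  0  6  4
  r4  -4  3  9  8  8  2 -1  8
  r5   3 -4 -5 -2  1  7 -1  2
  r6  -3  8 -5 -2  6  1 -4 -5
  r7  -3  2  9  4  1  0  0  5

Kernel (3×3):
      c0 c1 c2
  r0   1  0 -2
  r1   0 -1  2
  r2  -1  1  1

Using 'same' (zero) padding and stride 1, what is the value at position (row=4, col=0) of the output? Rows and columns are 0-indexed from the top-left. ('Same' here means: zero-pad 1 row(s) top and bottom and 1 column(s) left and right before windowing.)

-7

The receptive field on the zero-padded input at this output position is [0 1 8 / 0 -4 3 / 0 3 -4]. Elementwise product with the kernel and sum: 0·1 + 8·-2 + -4·-1 + 3·2 + 0·-1 + 3·1 + -4·1.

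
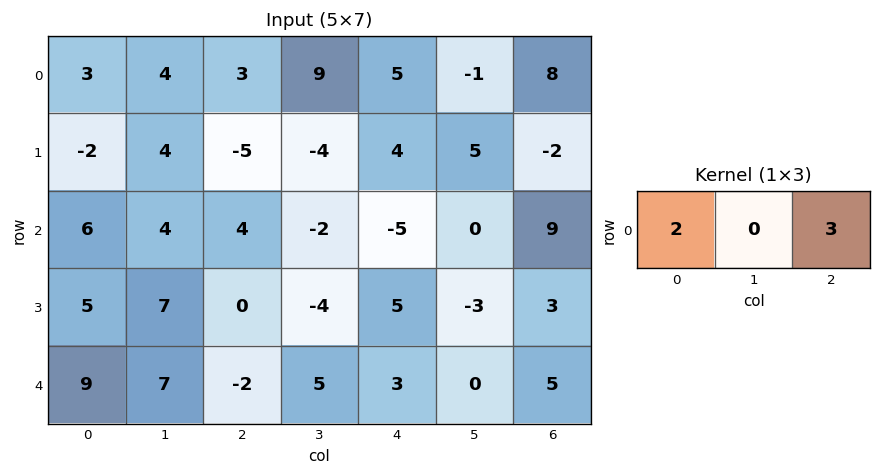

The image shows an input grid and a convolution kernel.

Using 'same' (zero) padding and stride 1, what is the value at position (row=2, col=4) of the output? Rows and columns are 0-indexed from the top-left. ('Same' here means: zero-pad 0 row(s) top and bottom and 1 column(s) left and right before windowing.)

-4

The receptive field on the zero-padded input at this output position is [-2 -5 0]. Elementwise product with the kernel and sum: -2·2 + 0·3.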